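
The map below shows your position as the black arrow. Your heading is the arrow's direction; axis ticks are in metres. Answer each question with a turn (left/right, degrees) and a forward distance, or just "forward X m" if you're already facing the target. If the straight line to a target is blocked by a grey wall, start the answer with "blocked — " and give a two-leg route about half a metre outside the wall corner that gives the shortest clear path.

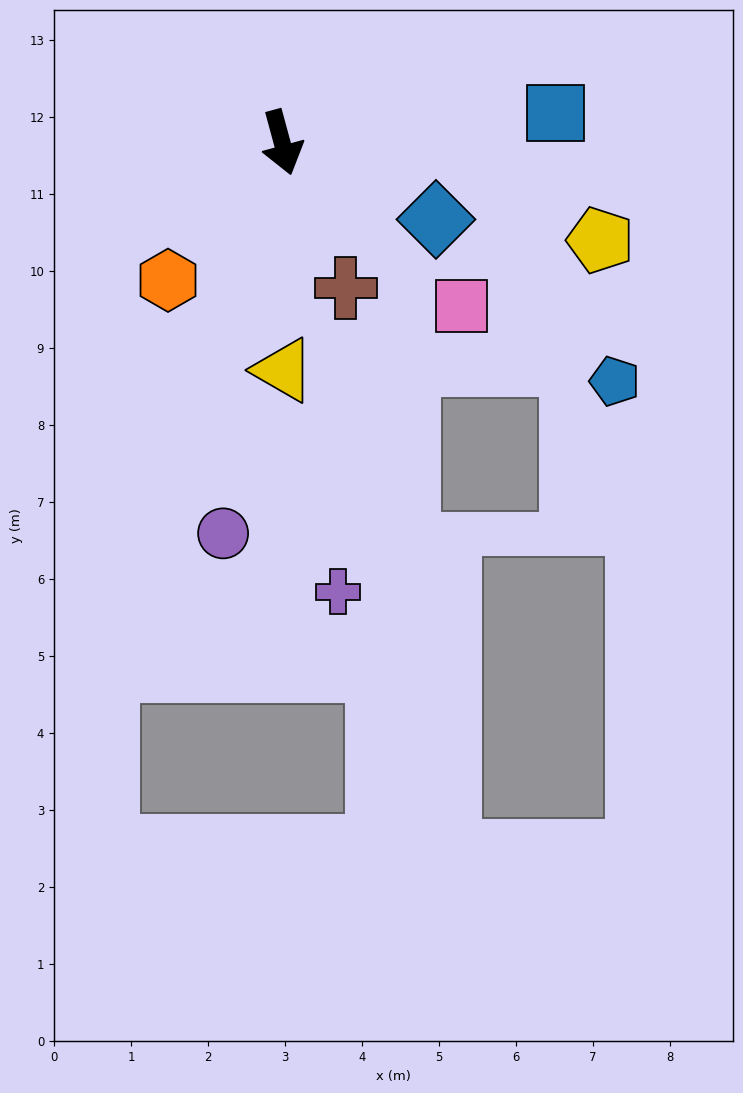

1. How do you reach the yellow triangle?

turn right 15°, forward 3.0 m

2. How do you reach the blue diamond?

turn left 48°, forward 2.2 m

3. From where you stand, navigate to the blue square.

turn left 81°, forward 3.6 m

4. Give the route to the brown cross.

turn left 9°, forward 2.1 m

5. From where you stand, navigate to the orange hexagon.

turn right 55°, forward 2.3 m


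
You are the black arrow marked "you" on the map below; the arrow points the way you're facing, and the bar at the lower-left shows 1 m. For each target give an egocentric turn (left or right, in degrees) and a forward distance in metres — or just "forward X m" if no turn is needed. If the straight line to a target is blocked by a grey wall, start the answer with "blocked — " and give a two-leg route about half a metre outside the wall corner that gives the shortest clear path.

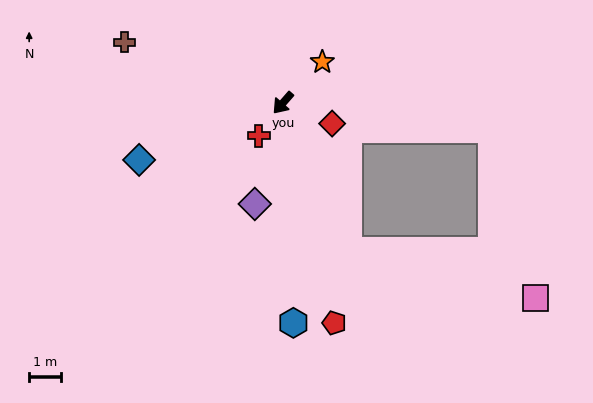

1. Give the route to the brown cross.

turn right 70°, forward 5.4 m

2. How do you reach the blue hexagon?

turn left 44°, forward 6.9 m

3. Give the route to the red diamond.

turn left 108°, forward 1.7 m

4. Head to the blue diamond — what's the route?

turn right 27°, forward 4.9 m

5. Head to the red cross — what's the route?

turn left 5°, forward 1.3 m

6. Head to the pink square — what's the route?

blocked — turn left 65°, forward 5.1 m, then turn left 52°, forward 6.1 m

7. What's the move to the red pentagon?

turn left 54°, forward 7.1 m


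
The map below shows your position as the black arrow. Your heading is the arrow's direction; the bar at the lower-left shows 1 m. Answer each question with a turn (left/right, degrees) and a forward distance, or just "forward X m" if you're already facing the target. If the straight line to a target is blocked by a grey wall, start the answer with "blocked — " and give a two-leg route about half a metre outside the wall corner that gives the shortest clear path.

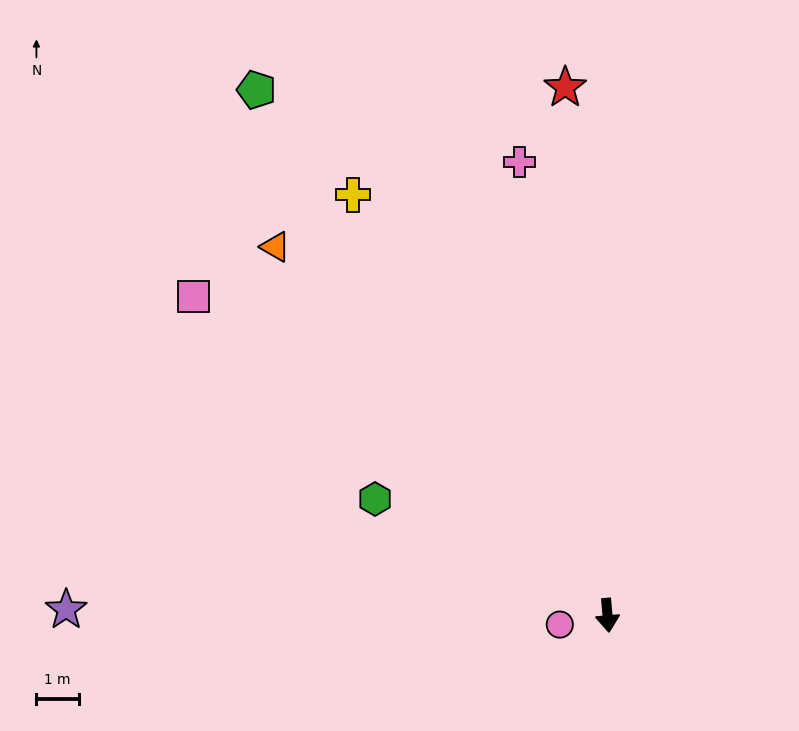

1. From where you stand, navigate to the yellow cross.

turn right 154°, forward 11.6 m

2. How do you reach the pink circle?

turn right 84°, forward 1.1 m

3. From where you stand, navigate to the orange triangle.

turn right 143°, forward 11.7 m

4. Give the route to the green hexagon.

turn right 122°, forward 6.1 m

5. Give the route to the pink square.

turn right 133°, forward 12.3 m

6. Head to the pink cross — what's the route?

turn right 174°, forward 10.9 m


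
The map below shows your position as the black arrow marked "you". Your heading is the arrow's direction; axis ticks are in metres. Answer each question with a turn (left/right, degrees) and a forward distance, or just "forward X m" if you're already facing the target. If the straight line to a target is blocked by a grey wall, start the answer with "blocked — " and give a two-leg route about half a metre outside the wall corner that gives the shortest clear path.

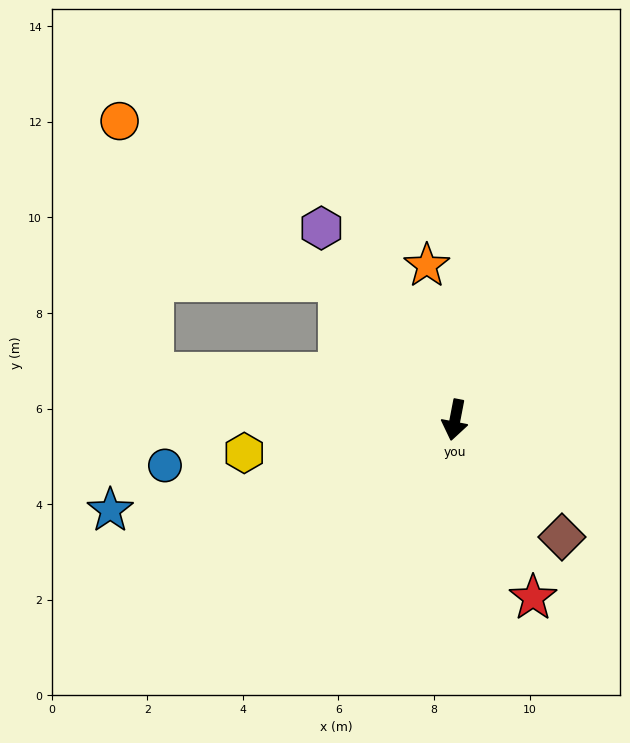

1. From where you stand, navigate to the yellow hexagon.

turn right 70°, forward 4.5 m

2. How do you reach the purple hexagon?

turn right 134°, forward 4.9 m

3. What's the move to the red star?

turn left 35°, forward 4.1 m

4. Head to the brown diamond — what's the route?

turn left 53°, forward 3.3 m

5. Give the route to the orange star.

turn right 159°, forward 3.3 m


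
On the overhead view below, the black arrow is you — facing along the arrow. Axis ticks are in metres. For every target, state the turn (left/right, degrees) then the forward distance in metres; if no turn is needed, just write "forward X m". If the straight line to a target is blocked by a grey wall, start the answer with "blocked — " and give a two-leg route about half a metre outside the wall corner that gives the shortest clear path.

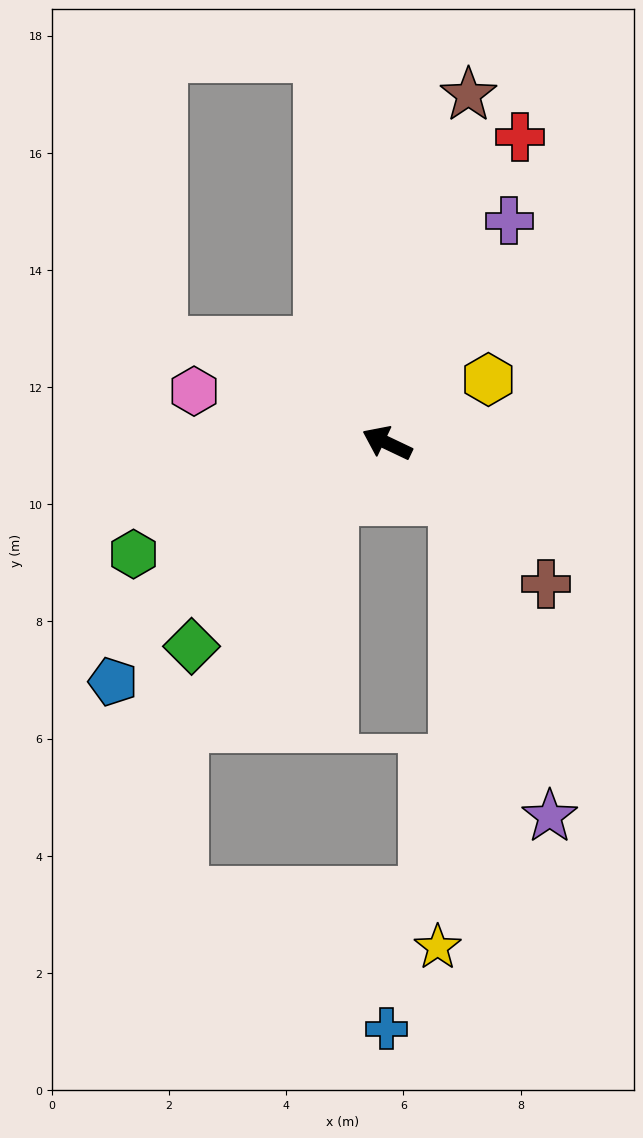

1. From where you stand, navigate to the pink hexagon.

turn left 10°, forward 3.4 m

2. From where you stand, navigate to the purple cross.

turn right 93°, forward 4.3 m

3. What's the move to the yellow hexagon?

turn right 122°, forward 2.0 m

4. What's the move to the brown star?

turn right 78°, forward 6.1 m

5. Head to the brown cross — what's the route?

turn left 164°, forward 3.6 m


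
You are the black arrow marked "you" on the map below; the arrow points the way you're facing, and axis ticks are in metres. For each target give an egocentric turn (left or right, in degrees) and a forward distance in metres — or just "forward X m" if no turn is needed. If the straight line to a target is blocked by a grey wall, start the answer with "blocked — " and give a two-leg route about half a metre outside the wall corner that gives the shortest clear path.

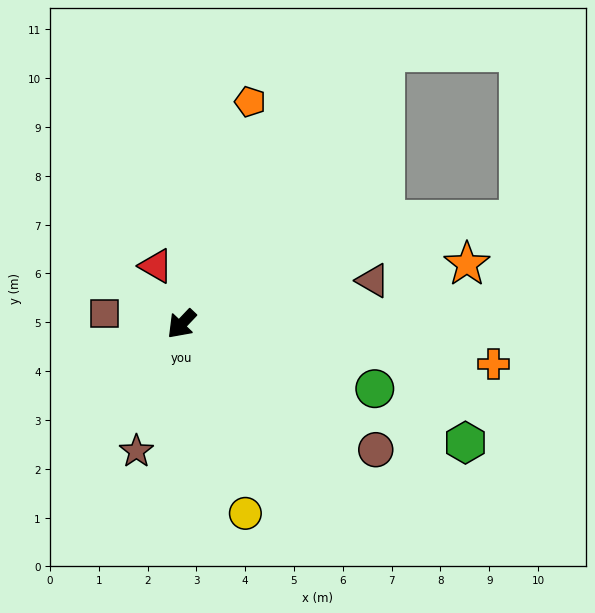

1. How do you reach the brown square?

turn right 54°, forward 1.6 m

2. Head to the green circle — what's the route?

turn left 115°, forward 4.2 m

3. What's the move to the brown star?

turn left 24°, forward 2.8 m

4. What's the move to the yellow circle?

turn left 62°, forward 4.1 m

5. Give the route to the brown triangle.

turn left 146°, forward 4.0 m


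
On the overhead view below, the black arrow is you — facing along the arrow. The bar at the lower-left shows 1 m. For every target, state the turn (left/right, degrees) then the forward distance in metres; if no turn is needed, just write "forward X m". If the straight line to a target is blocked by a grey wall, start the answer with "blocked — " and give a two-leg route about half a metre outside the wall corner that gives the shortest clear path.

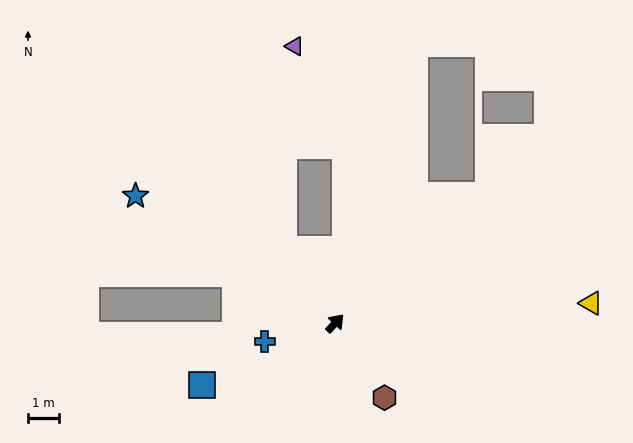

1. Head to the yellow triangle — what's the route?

turn right 43°, forward 8.3 m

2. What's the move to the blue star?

turn left 100°, forward 7.7 m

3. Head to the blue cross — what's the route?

turn left 148°, forward 2.4 m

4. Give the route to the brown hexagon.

turn right 104°, forward 2.9 m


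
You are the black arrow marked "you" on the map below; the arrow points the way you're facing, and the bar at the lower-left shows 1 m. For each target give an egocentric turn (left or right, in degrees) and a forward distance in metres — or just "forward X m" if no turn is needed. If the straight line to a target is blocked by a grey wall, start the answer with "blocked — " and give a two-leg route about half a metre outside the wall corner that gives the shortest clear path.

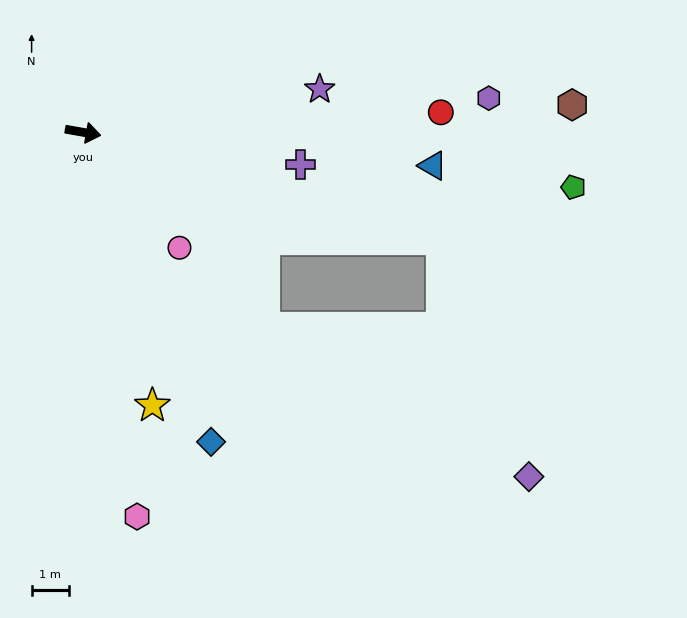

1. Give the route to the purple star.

turn left 20°, forward 6.4 m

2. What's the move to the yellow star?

turn right 66°, forward 7.5 m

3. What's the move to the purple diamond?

blocked — turn right 7°, forward 10.0 m, then turn right 53°, forward 6.7 m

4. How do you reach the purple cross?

forward 5.9 m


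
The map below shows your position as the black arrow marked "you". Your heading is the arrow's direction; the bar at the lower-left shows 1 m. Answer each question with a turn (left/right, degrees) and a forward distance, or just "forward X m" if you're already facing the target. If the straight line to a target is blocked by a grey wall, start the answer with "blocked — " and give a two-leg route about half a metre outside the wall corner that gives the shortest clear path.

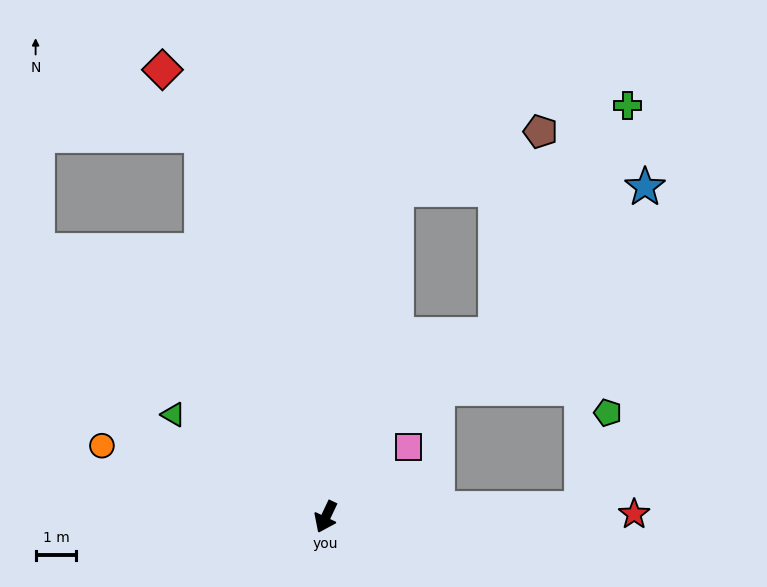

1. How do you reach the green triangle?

turn right 99°, forward 4.5 m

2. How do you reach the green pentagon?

blocked — turn left 117°, forward 6.3 m, then turn left 73°, forward 2.4 m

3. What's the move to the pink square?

turn left 156°, forward 2.7 m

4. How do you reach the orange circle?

turn right 82°, forward 5.8 m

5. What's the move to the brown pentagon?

blocked — turn right 167°, forward 8.2 m, then turn right 56°, forward 3.8 m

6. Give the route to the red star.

turn left 116°, forward 7.6 m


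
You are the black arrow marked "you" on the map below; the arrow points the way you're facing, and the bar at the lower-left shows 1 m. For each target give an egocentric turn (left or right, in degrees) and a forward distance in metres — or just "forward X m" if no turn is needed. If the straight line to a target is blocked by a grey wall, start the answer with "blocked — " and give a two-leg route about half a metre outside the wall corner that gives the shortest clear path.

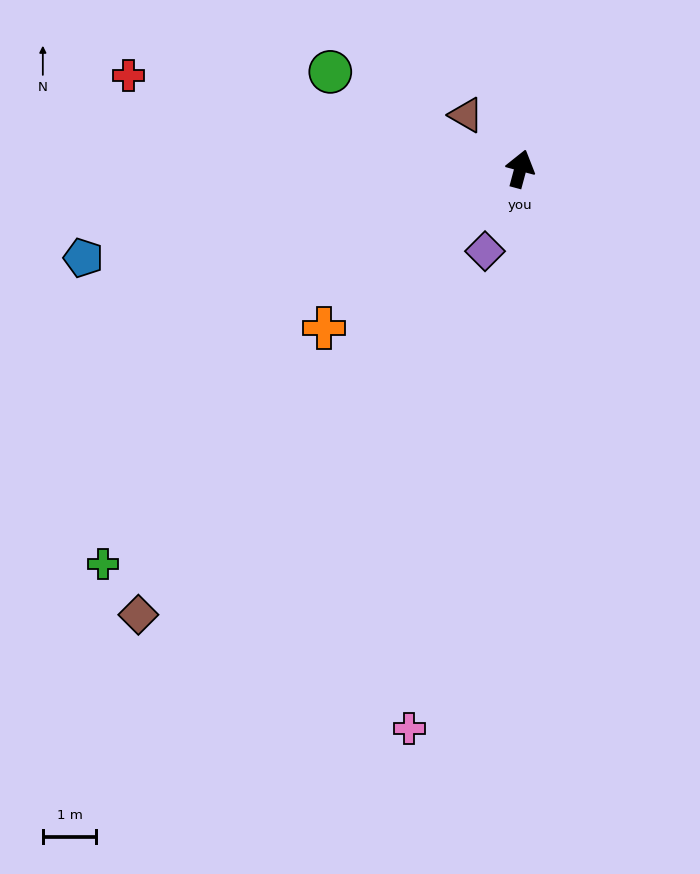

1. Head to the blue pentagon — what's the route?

turn left 117°, forward 8.3 m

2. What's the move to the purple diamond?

turn left 172°, forward 1.7 m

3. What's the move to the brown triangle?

turn left 60°, forward 1.4 m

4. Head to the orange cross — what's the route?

turn left 144°, forward 4.7 m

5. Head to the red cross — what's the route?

turn left 92°, forward 7.5 m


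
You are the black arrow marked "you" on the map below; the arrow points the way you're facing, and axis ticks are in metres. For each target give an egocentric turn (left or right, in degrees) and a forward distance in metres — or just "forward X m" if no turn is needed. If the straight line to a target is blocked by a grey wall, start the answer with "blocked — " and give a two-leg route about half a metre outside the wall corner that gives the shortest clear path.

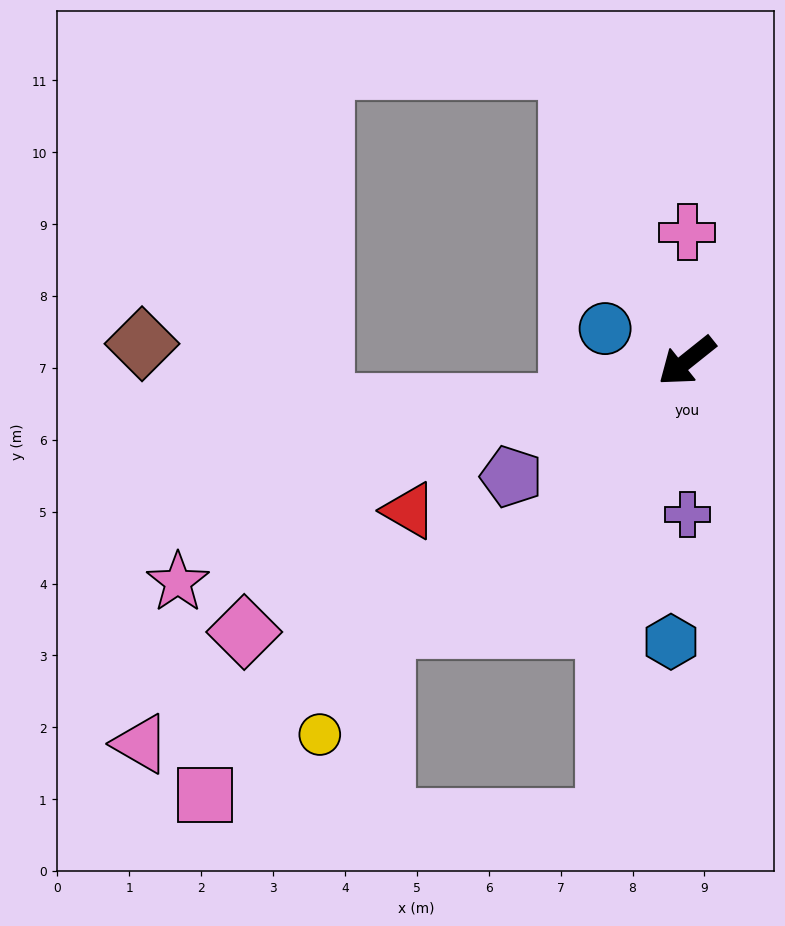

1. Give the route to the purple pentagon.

turn right 5°, forward 2.9 m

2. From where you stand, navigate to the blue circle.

turn right 60°, forward 1.2 m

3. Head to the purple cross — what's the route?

turn left 52°, forward 2.1 m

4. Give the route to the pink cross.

turn right 129°, forward 1.8 m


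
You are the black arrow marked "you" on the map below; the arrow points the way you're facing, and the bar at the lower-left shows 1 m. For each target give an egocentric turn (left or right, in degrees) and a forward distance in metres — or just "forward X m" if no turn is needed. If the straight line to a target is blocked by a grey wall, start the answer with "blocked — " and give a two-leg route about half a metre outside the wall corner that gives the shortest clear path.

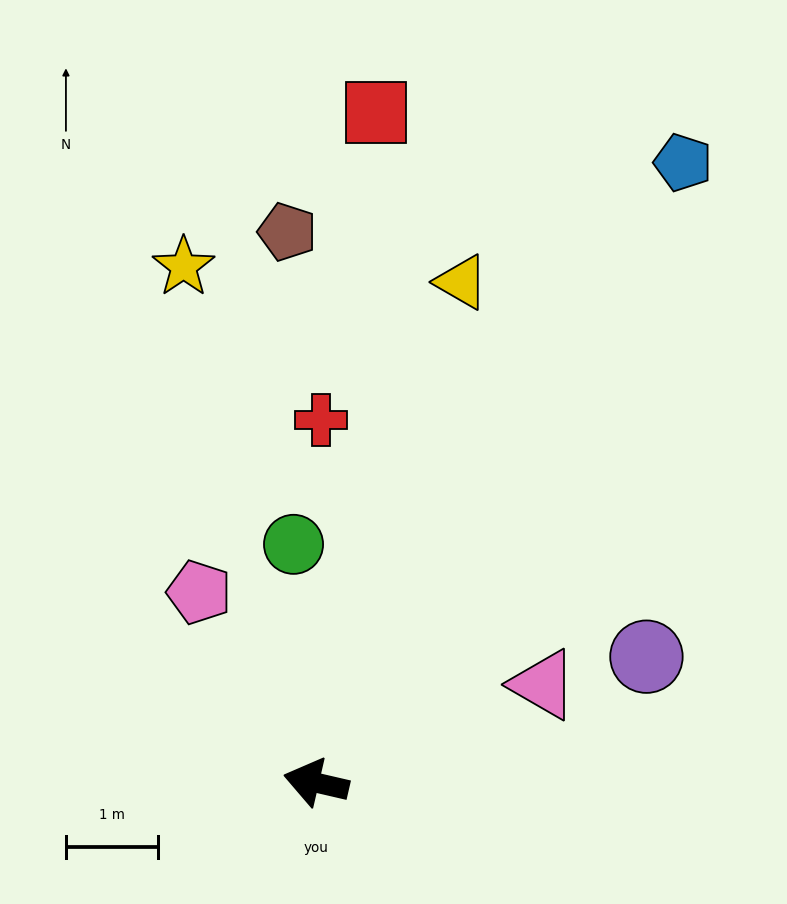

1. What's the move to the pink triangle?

turn right 144°, forward 2.7 m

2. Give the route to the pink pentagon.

turn right 45°, forward 2.4 m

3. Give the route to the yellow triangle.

turn right 93°, forward 5.7 m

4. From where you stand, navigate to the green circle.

turn right 72°, forward 2.6 m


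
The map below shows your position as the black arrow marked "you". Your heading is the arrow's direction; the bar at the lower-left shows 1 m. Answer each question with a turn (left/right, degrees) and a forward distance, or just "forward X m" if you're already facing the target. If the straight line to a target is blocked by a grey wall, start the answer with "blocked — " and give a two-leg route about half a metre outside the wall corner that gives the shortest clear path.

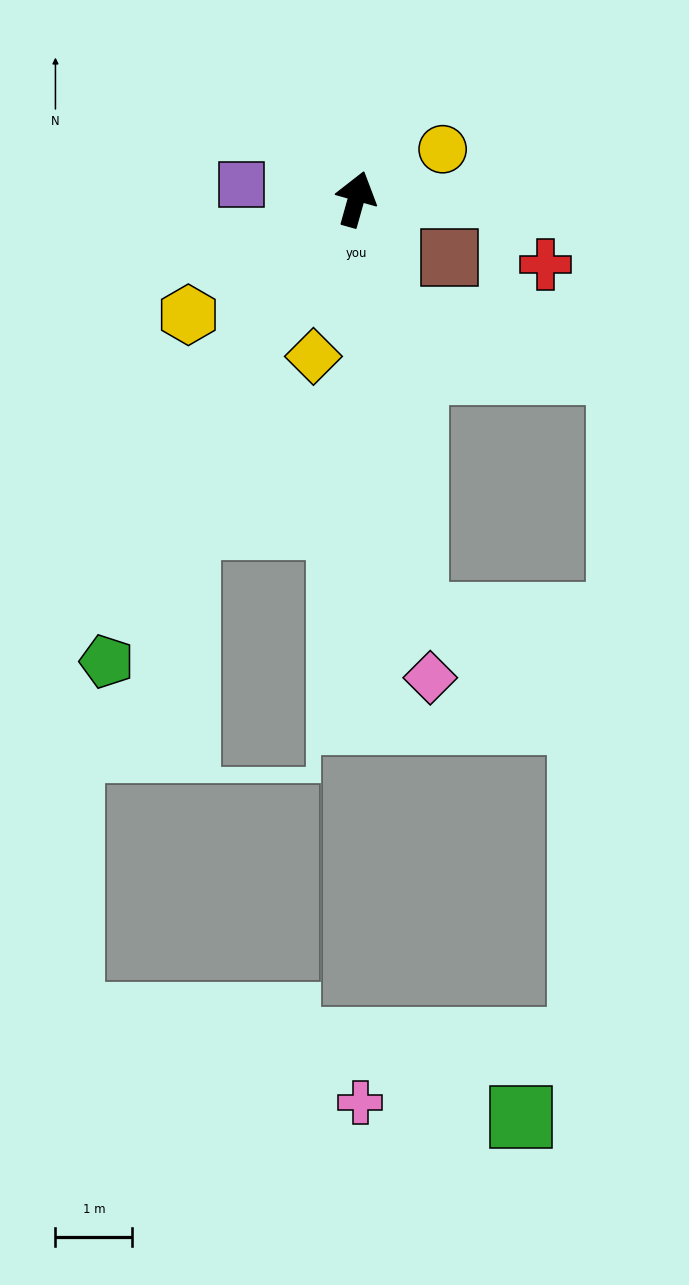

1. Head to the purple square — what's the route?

turn left 98°, forward 1.5 m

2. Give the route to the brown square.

turn right 106°, forward 1.4 m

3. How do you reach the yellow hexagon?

turn left 140°, forward 2.6 m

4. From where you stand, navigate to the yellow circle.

turn right 44°, forward 1.3 m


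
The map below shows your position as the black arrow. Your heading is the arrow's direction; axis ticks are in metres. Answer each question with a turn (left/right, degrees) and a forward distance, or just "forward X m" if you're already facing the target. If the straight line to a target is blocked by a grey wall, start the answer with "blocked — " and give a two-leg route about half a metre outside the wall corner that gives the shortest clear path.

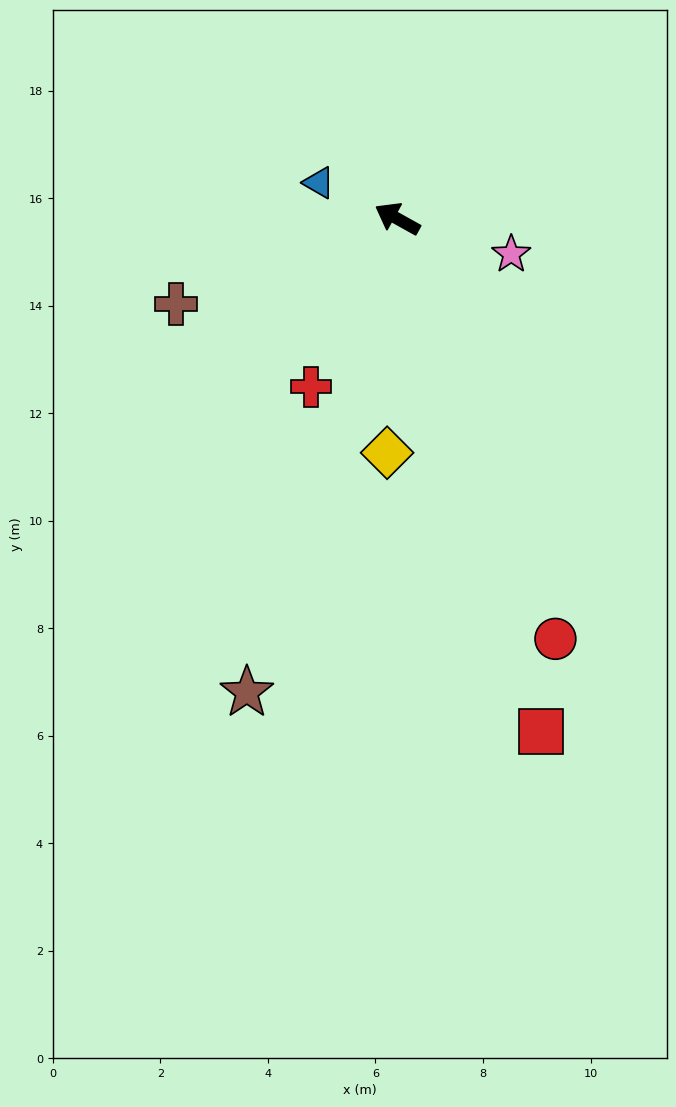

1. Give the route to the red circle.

turn left 140°, forward 8.3 m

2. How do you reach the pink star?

turn right 168°, forward 2.2 m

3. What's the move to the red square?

turn left 135°, forward 9.9 m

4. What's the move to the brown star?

turn left 101°, forward 9.2 m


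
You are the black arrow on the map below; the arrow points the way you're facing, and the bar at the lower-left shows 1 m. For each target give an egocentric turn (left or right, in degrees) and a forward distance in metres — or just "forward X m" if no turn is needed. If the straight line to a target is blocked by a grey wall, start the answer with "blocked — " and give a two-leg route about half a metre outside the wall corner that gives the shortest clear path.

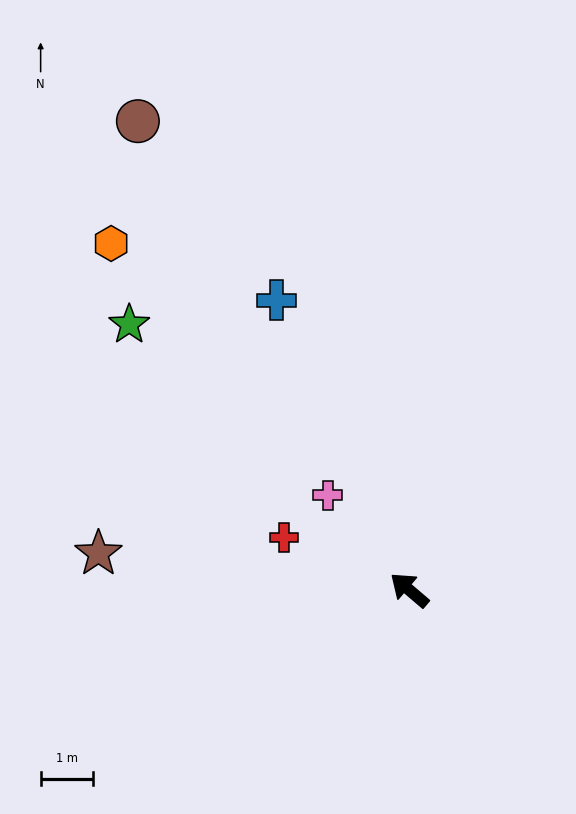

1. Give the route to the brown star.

turn left 34°, forward 6.0 m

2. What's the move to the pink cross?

turn right 9°, forward 2.4 m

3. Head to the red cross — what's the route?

turn left 18°, forward 2.6 m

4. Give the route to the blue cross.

turn right 25°, forward 6.1 m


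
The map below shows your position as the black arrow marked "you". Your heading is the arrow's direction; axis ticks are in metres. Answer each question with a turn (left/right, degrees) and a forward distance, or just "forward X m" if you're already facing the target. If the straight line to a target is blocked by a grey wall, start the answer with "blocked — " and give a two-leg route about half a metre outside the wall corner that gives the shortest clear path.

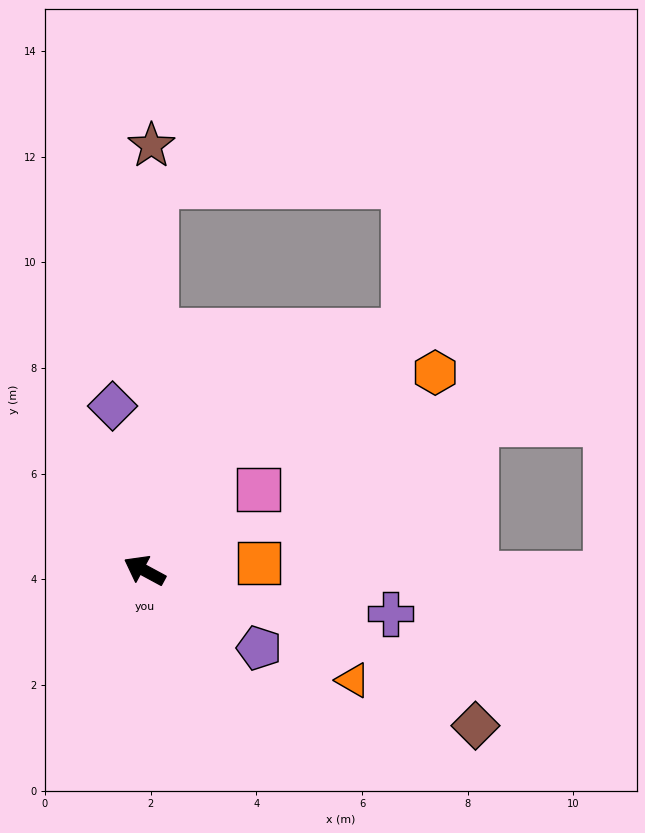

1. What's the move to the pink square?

turn right 116°, forward 2.6 m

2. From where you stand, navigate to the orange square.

turn right 148°, forward 2.2 m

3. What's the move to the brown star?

turn right 63°, forward 8.0 m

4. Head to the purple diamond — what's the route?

turn right 51°, forward 3.2 m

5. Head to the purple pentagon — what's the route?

turn left 174°, forward 2.6 m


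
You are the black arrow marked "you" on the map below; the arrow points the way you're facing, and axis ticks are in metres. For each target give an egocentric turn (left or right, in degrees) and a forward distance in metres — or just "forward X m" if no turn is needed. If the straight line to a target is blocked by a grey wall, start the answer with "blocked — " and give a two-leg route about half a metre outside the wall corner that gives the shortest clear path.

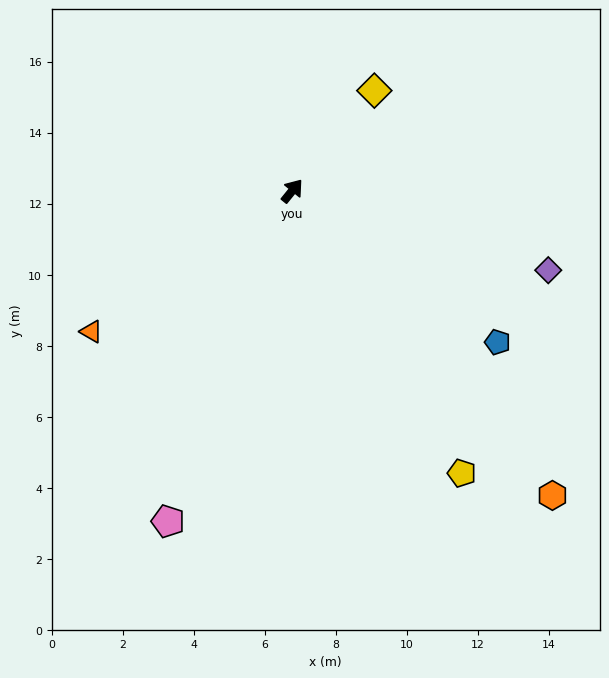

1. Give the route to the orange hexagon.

turn right 101°, forward 11.3 m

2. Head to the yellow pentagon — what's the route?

turn right 110°, forward 9.3 m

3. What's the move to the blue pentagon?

turn right 87°, forward 7.2 m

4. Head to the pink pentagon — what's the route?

turn right 162°, forward 9.9 m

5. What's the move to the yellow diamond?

forward 3.6 m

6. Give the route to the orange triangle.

turn left 164°, forward 6.9 m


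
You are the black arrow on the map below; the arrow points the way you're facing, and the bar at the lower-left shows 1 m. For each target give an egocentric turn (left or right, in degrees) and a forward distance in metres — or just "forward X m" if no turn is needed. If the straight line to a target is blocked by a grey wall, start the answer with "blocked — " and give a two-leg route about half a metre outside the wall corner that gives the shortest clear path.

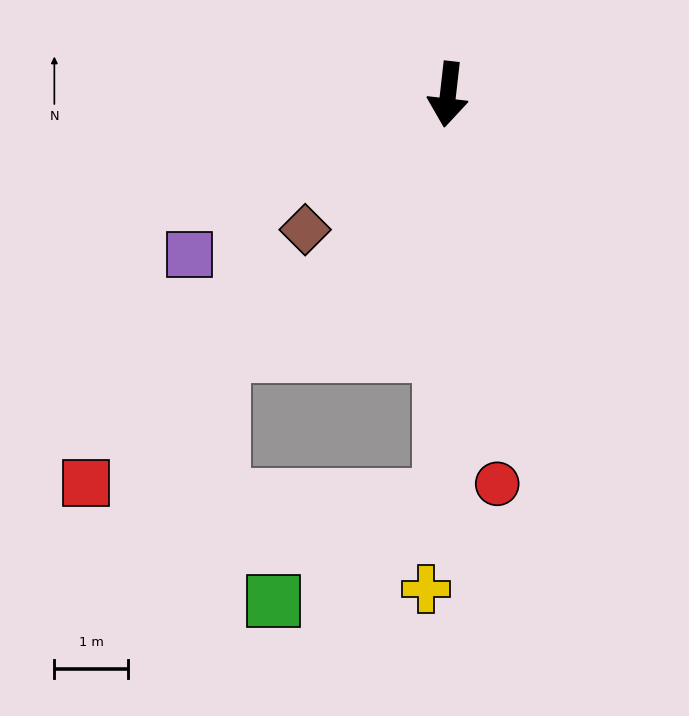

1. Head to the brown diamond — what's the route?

turn right 40°, forward 2.7 m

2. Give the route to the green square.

blocked — turn left 6°, forward 5.5 m, then turn right 59°, forward 2.7 m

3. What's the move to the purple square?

turn right 52°, forward 4.1 m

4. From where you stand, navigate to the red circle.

turn left 14°, forward 5.3 m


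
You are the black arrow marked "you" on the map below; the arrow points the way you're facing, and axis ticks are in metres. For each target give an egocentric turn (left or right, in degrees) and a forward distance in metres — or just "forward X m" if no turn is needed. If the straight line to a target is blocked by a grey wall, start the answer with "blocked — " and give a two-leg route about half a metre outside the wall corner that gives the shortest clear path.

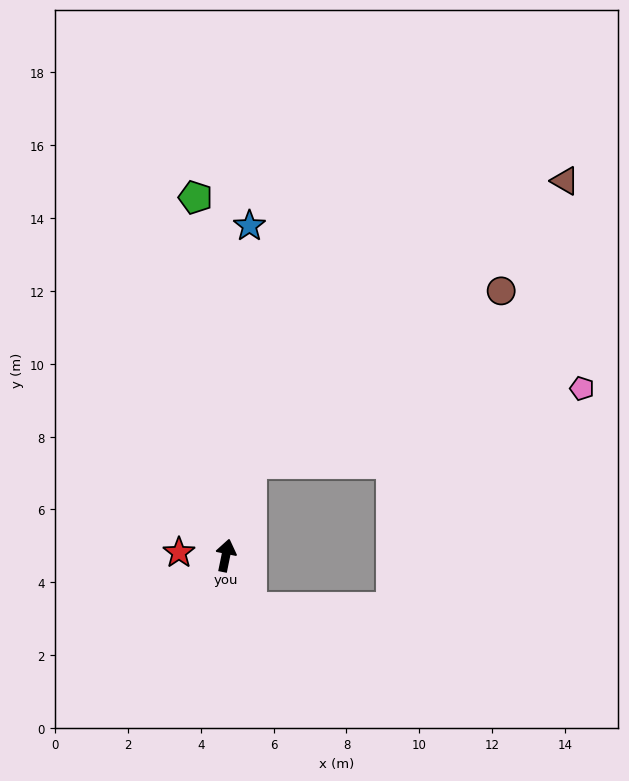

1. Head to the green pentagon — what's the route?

turn left 16°, forward 9.9 m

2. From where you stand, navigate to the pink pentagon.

blocked — turn right 4°, forward 2.6 m, then turn right 62°, forward 9.3 m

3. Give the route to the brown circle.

blocked — turn right 4°, forward 2.6 m, then turn right 40°, forward 8.3 m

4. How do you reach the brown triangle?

blocked — turn right 4°, forward 2.6 m, then turn right 32°, forward 11.6 m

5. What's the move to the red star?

turn left 98°, forward 1.3 m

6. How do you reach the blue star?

turn left 7°, forward 9.1 m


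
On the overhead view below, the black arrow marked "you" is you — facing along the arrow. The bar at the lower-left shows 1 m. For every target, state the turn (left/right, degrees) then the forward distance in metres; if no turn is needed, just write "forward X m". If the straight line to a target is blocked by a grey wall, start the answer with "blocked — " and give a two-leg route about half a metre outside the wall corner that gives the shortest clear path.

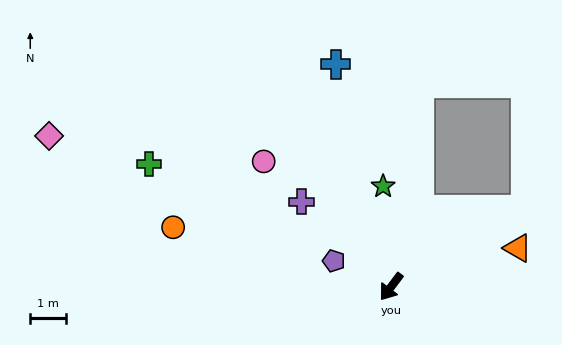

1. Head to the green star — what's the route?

turn right 138°, forward 2.9 m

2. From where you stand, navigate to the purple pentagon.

turn right 77°, forward 1.8 m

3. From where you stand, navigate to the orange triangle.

turn left 144°, forward 3.7 m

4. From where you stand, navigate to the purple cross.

turn right 96°, forward 3.5 m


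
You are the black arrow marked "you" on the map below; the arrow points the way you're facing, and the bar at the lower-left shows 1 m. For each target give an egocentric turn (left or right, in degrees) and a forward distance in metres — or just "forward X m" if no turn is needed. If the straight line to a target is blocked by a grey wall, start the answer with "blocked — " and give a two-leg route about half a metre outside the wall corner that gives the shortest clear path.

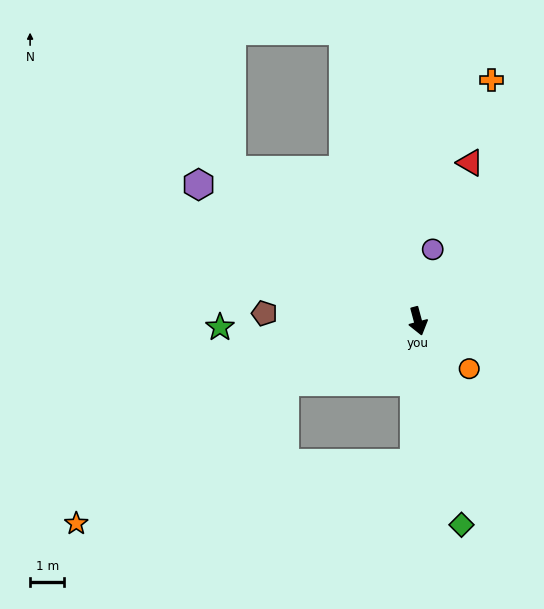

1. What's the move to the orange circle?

turn left 32°, forward 2.0 m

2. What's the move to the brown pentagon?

turn right 108°, forward 4.5 m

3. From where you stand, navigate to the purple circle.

turn left 153°, forward 2.1 m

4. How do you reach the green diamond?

turn right 3°, forward 6.1 m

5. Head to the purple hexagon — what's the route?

turn right 137°, forward 7.6 m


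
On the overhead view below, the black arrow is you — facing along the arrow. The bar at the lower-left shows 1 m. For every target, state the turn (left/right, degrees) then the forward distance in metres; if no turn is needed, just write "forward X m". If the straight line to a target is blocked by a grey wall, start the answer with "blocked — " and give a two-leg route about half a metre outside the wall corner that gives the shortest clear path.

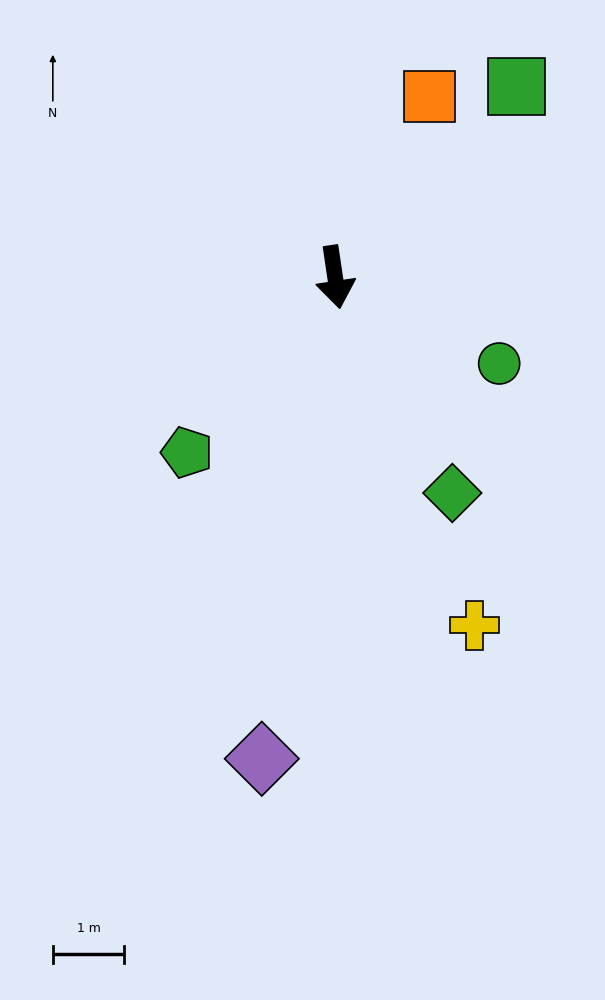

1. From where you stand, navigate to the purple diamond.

turn right 17°, forward 6.8 m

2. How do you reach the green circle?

turn left 54°, forward 2.6 m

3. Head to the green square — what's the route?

turn left 128°, forward 3.7 m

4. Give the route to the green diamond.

turn left 20°, forward 3.4 m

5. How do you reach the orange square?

turn left 144°, forward 2.8 m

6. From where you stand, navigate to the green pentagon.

turn right 49°, forward 3.2 m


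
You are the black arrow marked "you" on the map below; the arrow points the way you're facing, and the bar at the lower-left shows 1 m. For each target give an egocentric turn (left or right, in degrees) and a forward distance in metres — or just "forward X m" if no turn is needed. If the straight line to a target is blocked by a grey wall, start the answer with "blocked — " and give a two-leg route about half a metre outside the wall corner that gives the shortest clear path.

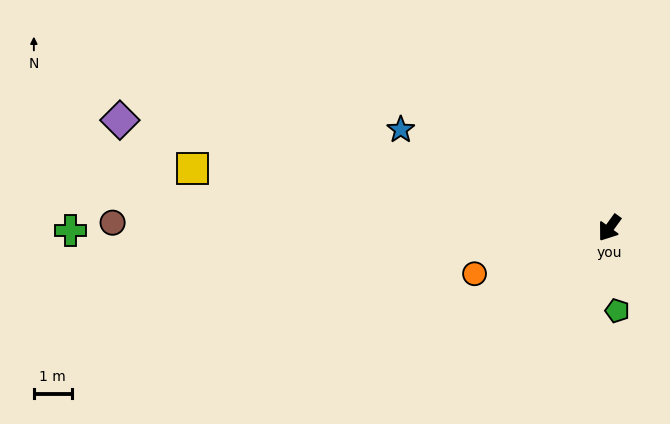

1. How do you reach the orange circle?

turn right 35°, forward 3.8 m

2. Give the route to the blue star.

turn right 79°, forward 6.1 m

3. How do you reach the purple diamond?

turn right 66°, forward 13.2 m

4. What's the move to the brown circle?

turn right 55°, forward 13.1 m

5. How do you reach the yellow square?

turn right 62°, forward 11.1 m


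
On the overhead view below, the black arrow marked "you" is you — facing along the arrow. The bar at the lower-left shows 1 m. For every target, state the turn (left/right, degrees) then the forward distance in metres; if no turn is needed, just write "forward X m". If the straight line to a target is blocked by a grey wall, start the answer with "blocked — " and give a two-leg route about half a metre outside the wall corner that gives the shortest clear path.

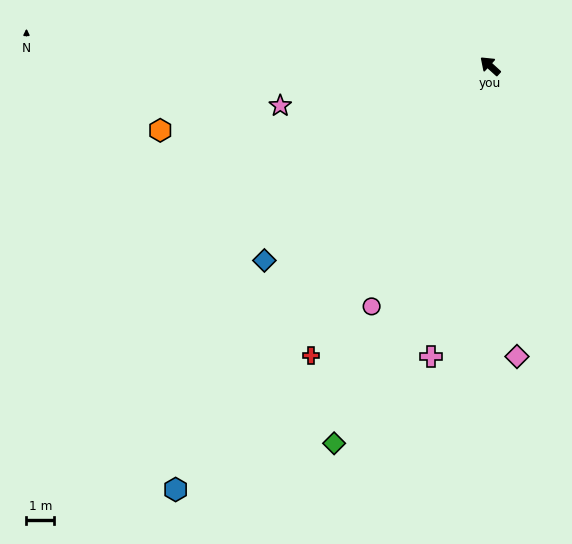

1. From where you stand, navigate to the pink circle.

turn left 106°, forward 9.6 m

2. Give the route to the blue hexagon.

turn left 96°, forward 18.9 m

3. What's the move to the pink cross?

turn left 121°, forward 10.6 m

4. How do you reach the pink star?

turn left 53°, forward 7.6 m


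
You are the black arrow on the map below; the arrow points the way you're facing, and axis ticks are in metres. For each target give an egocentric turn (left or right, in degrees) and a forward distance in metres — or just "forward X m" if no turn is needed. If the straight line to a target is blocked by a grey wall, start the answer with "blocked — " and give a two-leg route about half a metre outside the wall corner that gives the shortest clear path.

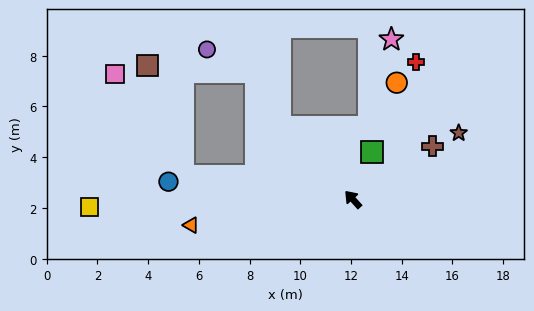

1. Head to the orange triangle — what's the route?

turn left 57°, forward 6.5 m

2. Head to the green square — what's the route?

turn right 64°, forward 2.0 m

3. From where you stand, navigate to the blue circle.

turn left 42°, forward 7.3 m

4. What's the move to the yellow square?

turn left 49°, forward 10.4 m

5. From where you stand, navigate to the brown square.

blocked — turn left 40°, forward 6.7 m, then turn right 64°, forward 4.6 m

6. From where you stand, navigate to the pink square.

blocked — turn left 40°, forward 6.7 m, then turn right 48°, forward 4.8 m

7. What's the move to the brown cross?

turn right 99°, forward 3.8 m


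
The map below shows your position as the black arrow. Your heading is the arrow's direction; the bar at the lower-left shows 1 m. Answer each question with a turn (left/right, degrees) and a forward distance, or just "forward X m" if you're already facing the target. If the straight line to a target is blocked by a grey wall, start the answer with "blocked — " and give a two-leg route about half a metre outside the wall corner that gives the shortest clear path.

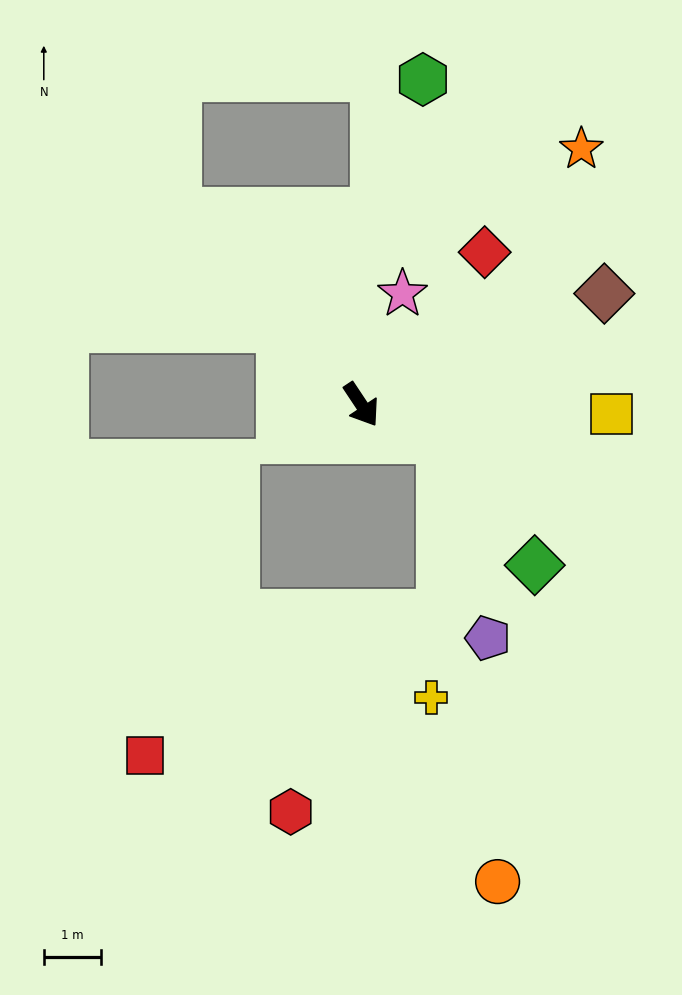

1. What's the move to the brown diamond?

turn left 81°, forward 4.6 m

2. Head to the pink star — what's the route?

turn left 126°, forward 2.1 m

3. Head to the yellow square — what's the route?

turn left 54°, forward 4.4 m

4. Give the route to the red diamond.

turn left 107°, forward 3.4 m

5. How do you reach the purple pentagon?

blocked — turn left 33°, forward 1.5 m, then turn right 53°, forward 3.6 m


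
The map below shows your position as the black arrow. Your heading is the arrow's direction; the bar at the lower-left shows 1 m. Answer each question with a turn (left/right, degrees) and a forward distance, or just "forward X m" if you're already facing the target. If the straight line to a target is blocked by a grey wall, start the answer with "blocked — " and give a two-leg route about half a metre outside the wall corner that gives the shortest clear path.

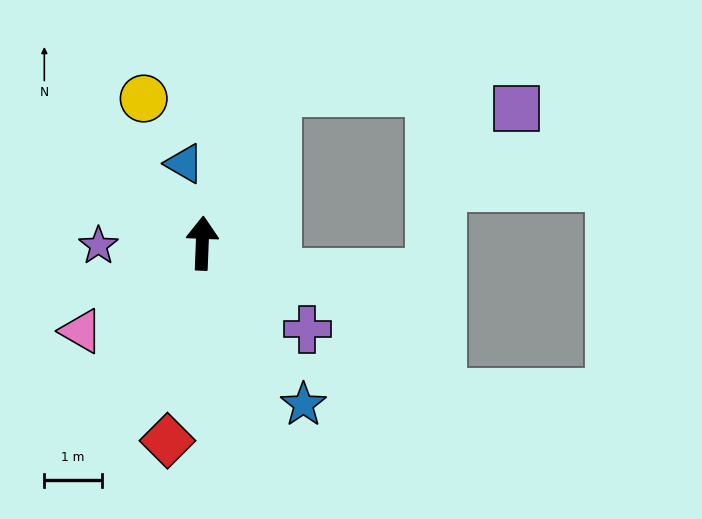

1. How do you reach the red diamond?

turn left 172°, forward 3.5 m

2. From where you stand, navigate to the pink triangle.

turn left 128°, forward 2.6 m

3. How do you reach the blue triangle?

turn left 15°, forward 1.4 m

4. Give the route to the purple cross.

turn right 127°, forward 2.4 m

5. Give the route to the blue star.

turn right 146°, forward 3.3 m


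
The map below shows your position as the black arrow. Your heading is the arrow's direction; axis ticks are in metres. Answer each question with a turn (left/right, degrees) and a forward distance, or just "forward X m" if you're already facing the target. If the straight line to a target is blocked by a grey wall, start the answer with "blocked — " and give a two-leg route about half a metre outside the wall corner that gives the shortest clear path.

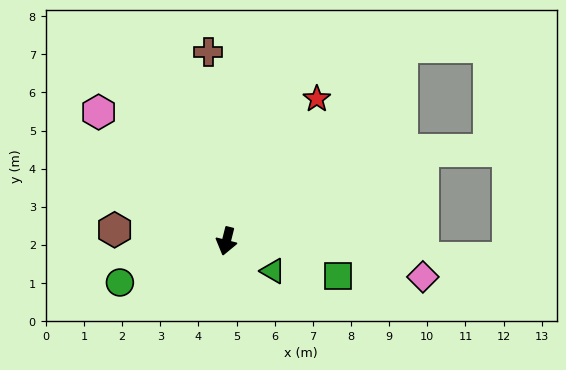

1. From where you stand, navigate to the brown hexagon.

turn right 82°, forward 2.9 m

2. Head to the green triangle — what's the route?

turn left 71°, forward 1.4 m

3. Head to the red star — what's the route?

turn left 162°, forward 4.4 m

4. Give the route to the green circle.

turn right 55°, forward 3.0 m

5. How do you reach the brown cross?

turn right 161°, forward 5.0 m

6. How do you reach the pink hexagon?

turn right 121°, forward 4.8 m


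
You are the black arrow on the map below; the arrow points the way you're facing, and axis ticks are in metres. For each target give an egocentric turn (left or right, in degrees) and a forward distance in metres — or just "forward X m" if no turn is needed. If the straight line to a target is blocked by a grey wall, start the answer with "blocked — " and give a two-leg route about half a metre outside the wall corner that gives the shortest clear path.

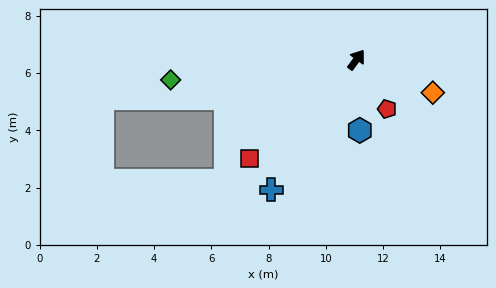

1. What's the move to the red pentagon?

turn right 112°, forward 2.0 m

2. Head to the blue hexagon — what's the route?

turn right 141°, forward 2.5 m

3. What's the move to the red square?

turn left 169°, forward 5.1 m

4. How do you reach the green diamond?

turn left 132°, forward 6.5 m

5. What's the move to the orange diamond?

turn right 77°, forward 2.9 m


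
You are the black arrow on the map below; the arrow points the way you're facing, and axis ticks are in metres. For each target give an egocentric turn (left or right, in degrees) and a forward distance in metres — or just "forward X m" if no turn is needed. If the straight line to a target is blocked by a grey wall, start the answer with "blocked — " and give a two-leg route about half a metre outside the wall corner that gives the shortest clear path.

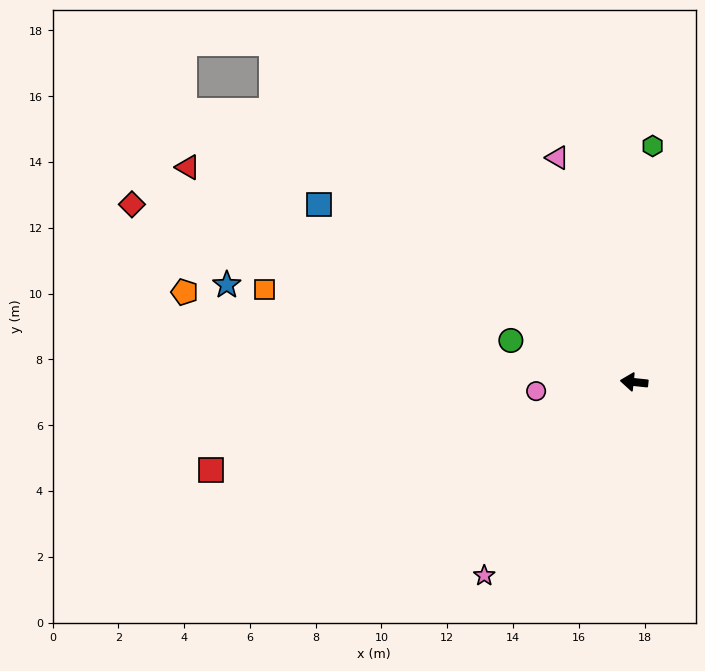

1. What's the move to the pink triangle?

turn right 65°, forward 7.2 m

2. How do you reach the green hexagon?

turn right 88°, forward 7.2 m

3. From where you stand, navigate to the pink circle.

turn left 11°, forward 3.0 m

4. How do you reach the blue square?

turn right 23°, forward 11.0 m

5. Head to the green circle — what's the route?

turn right 13°, forward 4.0 m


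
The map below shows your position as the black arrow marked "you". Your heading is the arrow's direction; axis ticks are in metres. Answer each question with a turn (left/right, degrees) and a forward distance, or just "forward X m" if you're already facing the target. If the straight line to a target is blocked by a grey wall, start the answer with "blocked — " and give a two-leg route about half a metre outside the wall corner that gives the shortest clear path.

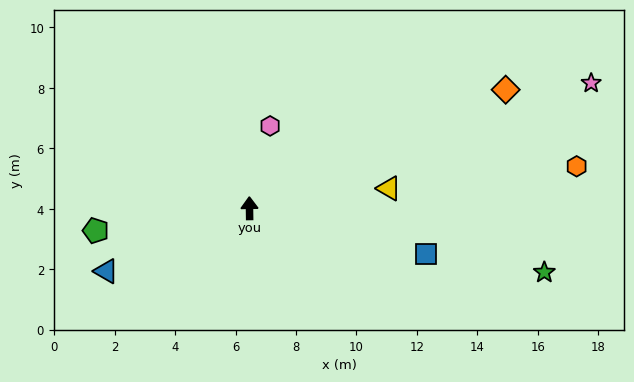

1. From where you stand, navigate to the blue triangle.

turn left 113°, forward 5.2 m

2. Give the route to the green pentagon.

turn left 97°, forward 5.1 m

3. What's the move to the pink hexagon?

turn right 15°, forward 2.8 m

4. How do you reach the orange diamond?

turn right 66°, forward 9.3 m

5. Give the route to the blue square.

turn right 105°, forward 6.0 m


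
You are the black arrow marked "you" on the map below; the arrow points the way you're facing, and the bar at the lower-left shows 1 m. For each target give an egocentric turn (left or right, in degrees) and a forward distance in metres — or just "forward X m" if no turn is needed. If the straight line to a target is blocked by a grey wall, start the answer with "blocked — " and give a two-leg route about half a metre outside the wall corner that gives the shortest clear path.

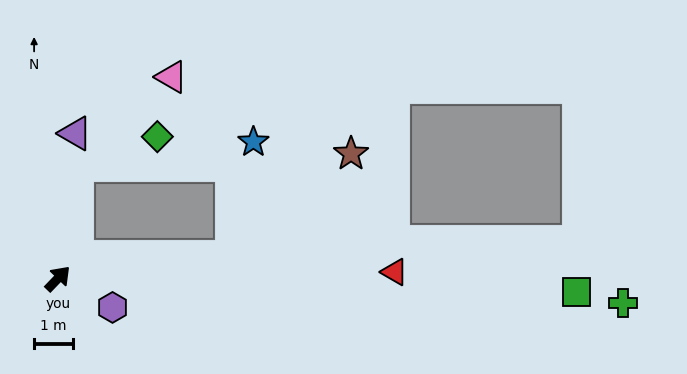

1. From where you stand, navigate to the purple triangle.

turn left 37°, forward 3.8 m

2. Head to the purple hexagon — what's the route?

turn right 74°, forward 1.6 m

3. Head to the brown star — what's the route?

blocked — turn right 39°, forward 4.5 m, then turn left 33°, forward 4.1 m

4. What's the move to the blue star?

blocked — turn right 39°, forward 4.5 m, then turn left 72°, forward 3.0 m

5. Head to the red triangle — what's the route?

turn right 45°, forward 8.7 m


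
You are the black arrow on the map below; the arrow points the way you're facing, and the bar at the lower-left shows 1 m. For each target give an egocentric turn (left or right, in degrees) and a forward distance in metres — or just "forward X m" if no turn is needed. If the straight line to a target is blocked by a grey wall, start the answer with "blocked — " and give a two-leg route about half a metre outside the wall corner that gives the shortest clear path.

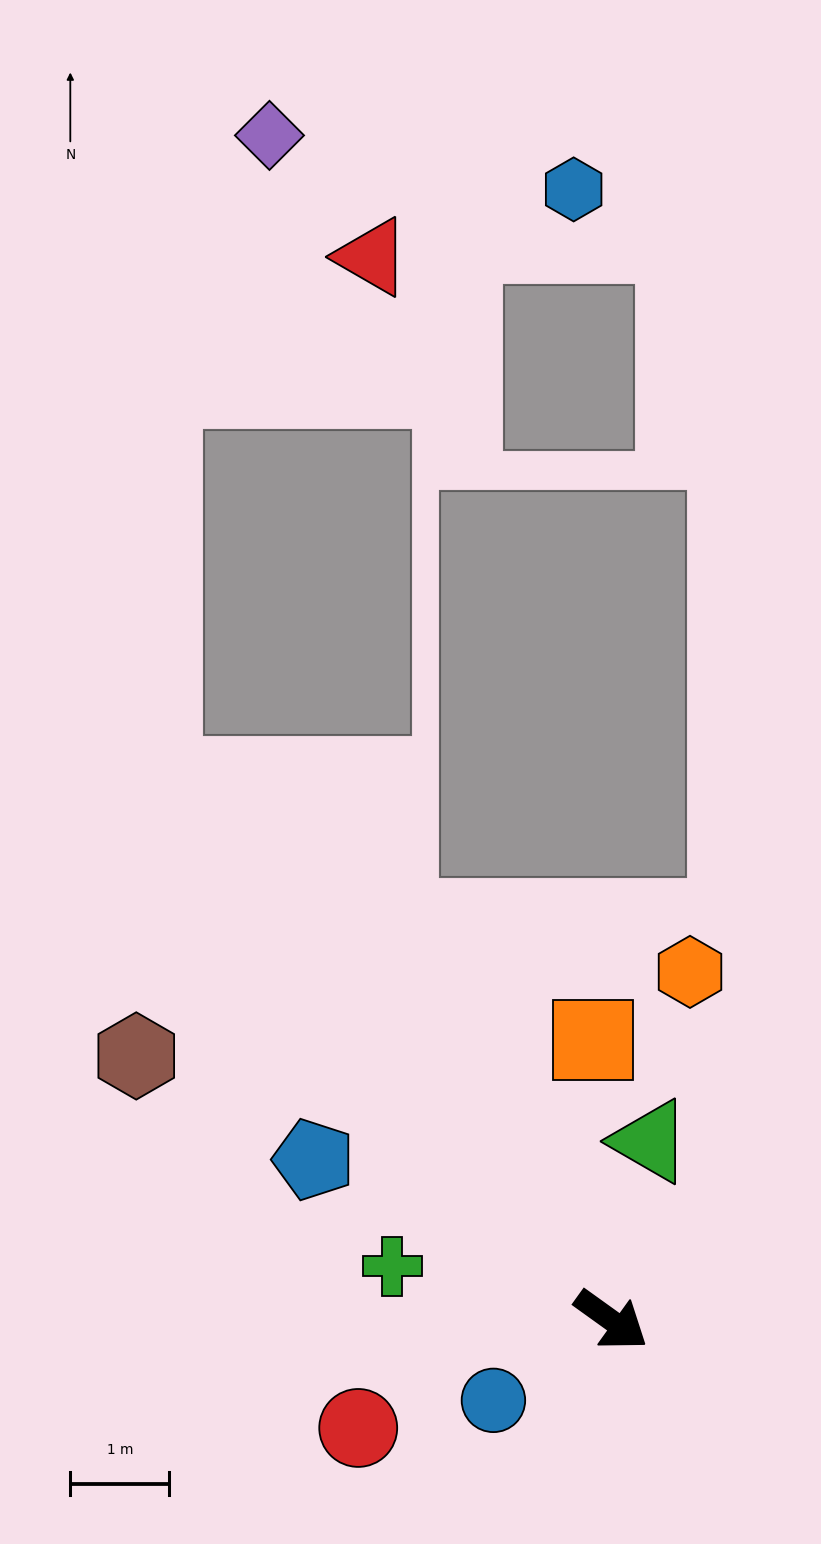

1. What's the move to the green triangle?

turn left 113°, forward 1.9 m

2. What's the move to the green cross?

turn right 158°, forward 2.3 m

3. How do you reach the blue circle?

turn right 110°, forward 1.4 m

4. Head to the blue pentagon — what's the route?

turn right 173°, forward 3.4 m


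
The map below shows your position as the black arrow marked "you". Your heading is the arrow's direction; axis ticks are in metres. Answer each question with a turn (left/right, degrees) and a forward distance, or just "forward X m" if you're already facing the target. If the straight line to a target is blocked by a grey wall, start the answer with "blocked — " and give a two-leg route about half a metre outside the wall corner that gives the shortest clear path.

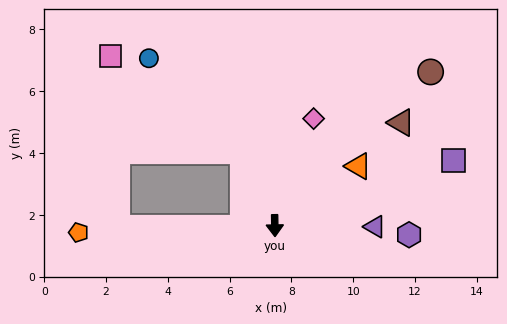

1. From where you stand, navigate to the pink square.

blocked — turn right 158°, forward 2.6 m, then turn left 31°, forward 5.3 m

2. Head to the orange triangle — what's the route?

turn left 124°, forward 3.3 m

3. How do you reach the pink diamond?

turn left 159°, forward 3.7 m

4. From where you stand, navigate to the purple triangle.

turn left 88°, forward 3.2 m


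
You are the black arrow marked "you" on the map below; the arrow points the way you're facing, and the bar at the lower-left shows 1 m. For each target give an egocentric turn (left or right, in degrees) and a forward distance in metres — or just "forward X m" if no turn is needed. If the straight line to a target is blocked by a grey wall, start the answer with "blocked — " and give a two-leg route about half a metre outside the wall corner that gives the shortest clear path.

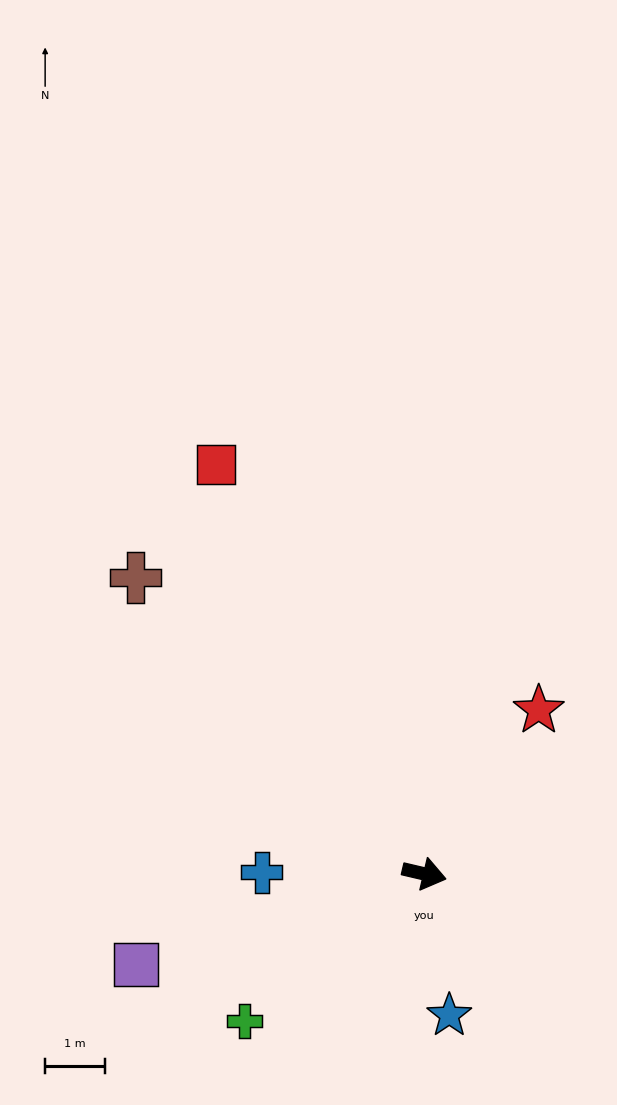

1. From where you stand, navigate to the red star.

turn left 68°, forward 3.3 m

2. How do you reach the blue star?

turn right 67°, forward 2.4 m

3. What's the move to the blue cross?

turn right 167°, forward 2.7 m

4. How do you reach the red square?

turn left 130°, forward 7.6 m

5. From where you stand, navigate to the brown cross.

turn left 147°, forward 6.9 m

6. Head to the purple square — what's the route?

turn right 149°, forward 5.0 m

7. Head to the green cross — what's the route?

turn right 128°, forward 3.9 m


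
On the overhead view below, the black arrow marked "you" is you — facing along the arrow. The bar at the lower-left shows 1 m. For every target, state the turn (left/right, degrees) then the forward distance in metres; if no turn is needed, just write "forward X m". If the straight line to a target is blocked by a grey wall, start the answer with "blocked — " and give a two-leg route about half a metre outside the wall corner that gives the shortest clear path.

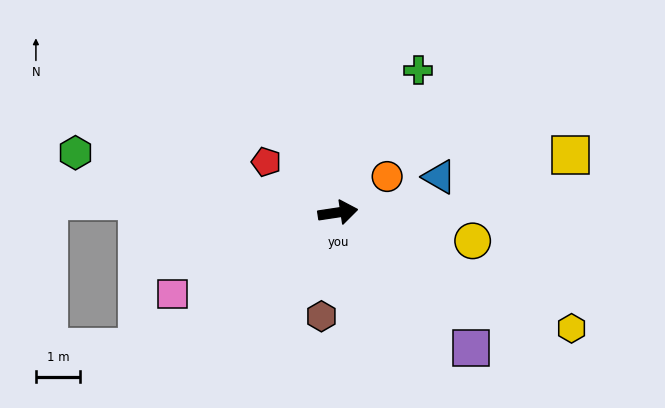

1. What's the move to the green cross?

turn left 52°, forward 3.7 m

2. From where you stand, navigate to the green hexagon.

turn left 159°, forward 6.1 m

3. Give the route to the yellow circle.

turn right 20°, forward 3.1 m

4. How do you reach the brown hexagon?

turn right 108°, forward 2.4 m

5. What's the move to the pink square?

turn right 162°, forward 4.1 m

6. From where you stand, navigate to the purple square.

turn right 54°, forward 4.3 m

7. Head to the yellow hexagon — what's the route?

turn right 35°, forward 5.9 m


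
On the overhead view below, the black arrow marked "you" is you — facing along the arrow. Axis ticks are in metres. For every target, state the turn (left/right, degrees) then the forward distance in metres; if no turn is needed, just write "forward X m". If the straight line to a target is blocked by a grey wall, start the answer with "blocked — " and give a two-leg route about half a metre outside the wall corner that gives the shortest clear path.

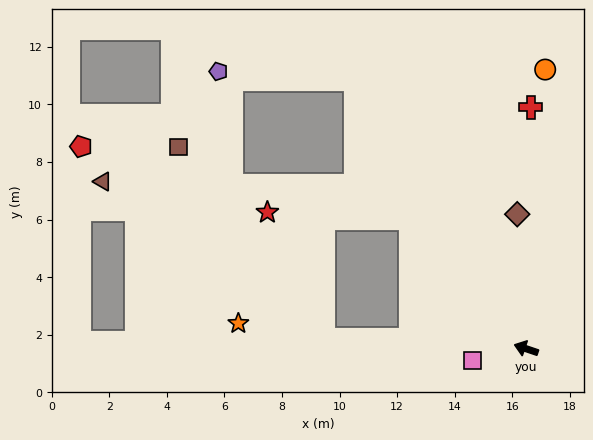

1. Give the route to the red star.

blocked — turn right 30°, forward 6.0 m, then turn left 46°, forward 5.0 m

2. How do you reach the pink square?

turn left 31°, forward 1.9 m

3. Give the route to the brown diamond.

turn right 67°, forward 4.7 m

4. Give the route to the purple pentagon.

blocked — turn right 39°, forward 11.1 m, then turn left 55°, forward 4.8 m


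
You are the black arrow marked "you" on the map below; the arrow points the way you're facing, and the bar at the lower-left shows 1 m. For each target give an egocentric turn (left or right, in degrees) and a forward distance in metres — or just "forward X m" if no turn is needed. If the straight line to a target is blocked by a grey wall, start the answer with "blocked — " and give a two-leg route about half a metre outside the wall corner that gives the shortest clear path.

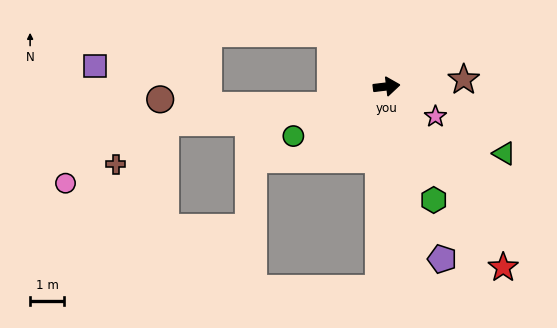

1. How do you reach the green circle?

turn right 159°, forward 3.1 m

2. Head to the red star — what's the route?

turn right 64°, forward 6.3 m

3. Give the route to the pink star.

turn right 38°, forward 1.7 m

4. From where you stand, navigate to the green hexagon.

turn right 74°, forward 3.6 m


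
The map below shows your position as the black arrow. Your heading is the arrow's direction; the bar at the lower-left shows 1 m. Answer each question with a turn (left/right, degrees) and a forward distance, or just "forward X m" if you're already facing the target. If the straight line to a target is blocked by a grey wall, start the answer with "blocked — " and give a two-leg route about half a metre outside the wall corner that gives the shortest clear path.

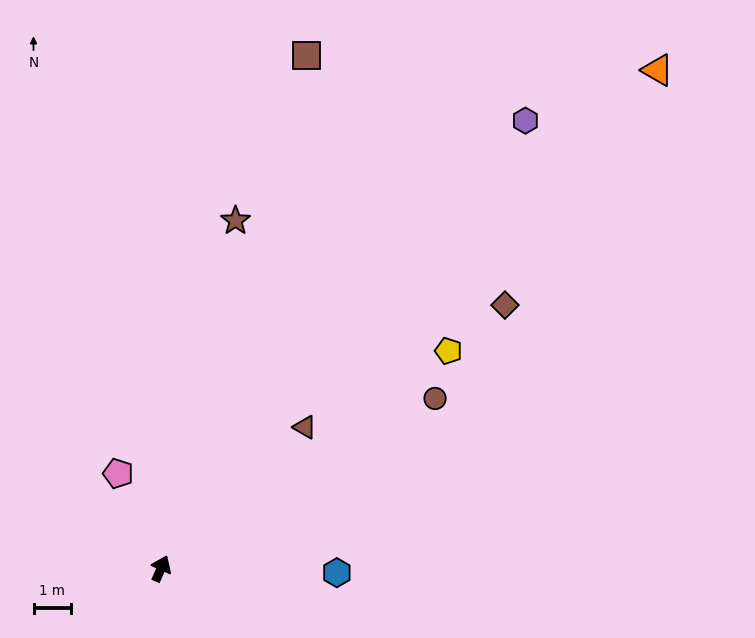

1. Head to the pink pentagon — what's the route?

turn left 48°, forward 2.8 m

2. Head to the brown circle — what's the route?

turn right 34°, forward 8.5 m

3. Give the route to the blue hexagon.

turn right 68°, forward 4.7 m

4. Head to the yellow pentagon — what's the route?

turn right 29°, forward 9.5 m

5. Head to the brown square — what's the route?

turn left 8°, forward 14.1 m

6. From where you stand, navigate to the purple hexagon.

turn right 15°, forward 15.3 m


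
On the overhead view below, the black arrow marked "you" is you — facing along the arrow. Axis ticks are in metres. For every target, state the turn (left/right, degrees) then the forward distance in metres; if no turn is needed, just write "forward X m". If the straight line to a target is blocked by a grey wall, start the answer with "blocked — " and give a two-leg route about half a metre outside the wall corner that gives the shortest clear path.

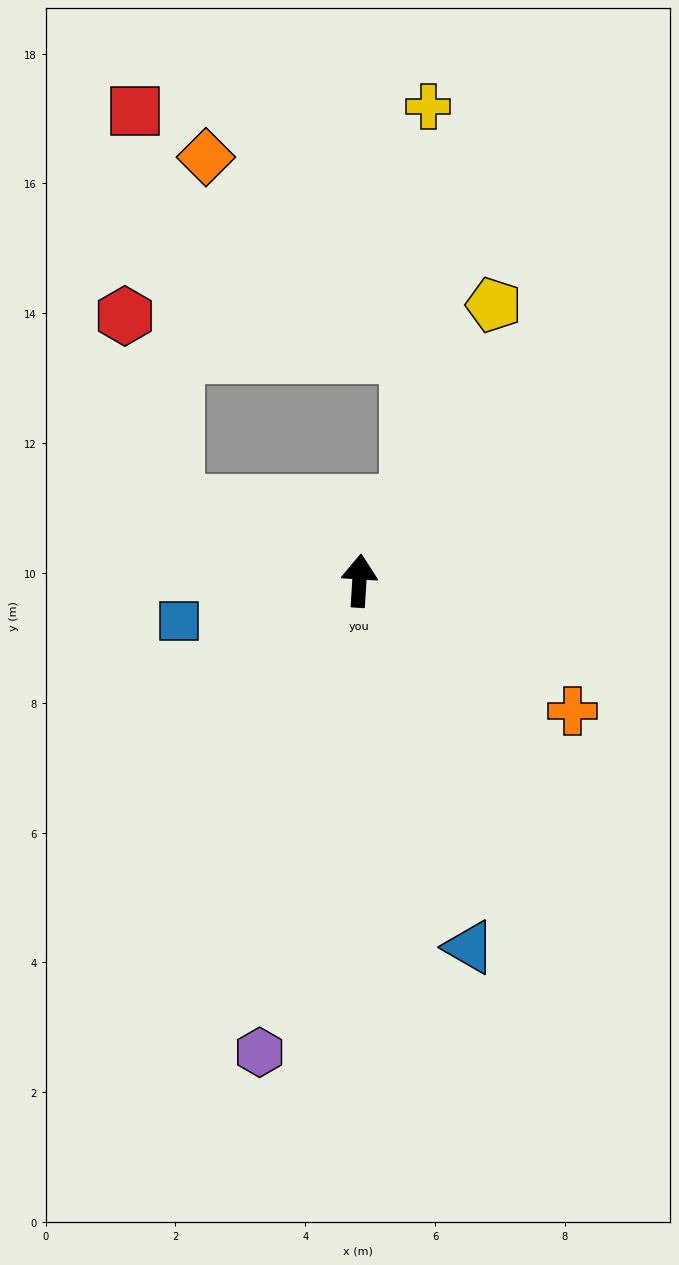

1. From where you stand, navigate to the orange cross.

turn right 118°, forward 3.8 m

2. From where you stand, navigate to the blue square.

turn left 106°, forward 2.8 m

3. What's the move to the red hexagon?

blocked — turn left 70°, forward 3.1 m, then turn right 51°, forward 3.0 m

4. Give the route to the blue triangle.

turn right 160°, forward 5.9 m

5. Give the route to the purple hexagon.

turn left 172°, forward 7.4 m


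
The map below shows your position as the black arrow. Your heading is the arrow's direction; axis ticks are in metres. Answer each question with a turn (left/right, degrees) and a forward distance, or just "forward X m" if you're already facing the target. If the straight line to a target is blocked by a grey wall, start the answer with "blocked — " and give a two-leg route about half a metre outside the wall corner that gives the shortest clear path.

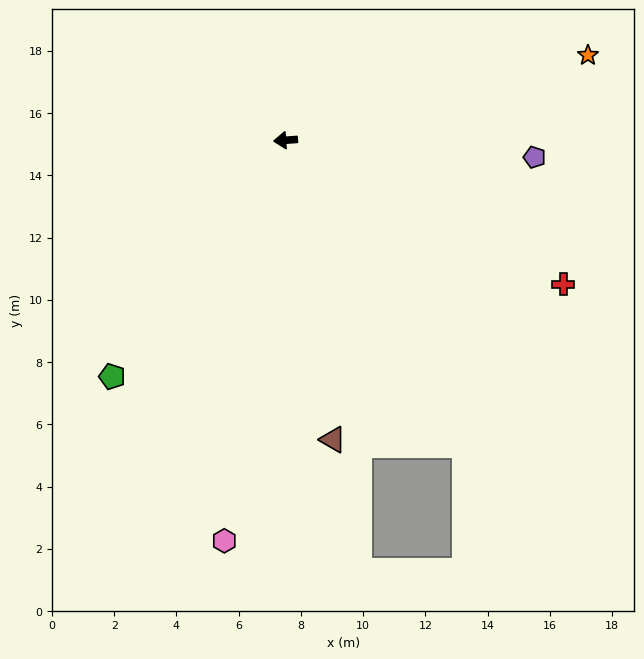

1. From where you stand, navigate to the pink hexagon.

turn left 77°, forward 13.0 m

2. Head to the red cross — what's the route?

turn left 148°, forward 10.1 m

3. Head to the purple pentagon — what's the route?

turn left 172°, forward 8.0 m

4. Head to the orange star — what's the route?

turn right 168°, forward 10.1 m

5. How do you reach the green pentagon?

turn left 50°, forward 9.4 m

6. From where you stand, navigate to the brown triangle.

turn left 95°, forward 9.7 m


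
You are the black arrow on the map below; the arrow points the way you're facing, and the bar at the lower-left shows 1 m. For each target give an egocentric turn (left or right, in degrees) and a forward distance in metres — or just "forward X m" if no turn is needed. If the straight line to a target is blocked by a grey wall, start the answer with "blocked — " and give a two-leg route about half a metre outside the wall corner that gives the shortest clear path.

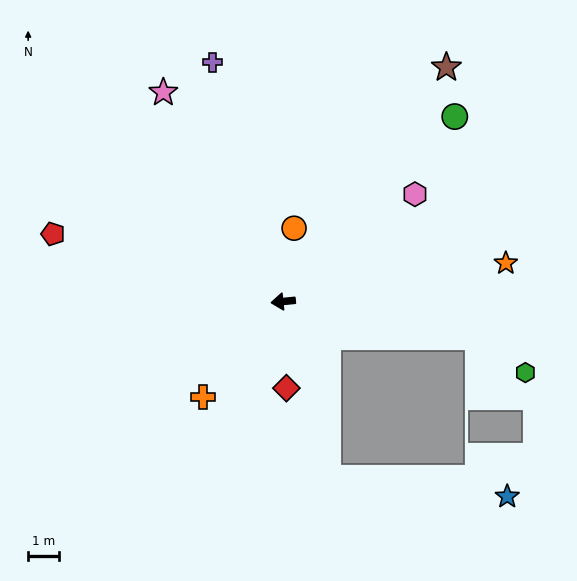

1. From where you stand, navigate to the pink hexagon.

turn right 147°, forward 5.5 m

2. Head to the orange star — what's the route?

turn right 176°, forward 7.3 m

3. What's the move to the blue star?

blocked — turn left 99°, forward 5.9 m, then turn left 70°, forward 5.8 m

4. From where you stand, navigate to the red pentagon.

turn right 22°, forward 7.7 m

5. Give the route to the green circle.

turn right 139°, forward 8.1 m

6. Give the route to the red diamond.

turn left 86°, forward 2.8 m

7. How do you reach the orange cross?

turn left 44°, forward 4.0 m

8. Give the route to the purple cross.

turn right 79°, forward 8.1 m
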